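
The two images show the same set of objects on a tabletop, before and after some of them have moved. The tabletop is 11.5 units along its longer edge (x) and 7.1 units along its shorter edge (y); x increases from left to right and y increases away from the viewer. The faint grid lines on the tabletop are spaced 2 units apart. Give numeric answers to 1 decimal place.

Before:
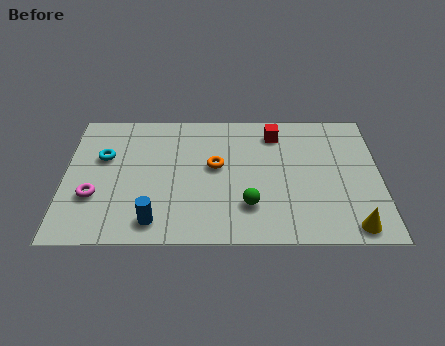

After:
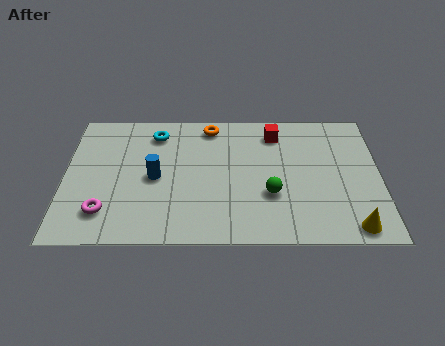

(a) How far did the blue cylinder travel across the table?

2.3

From (3.3, 1.1) to (3.3, 3.4), the blue cylinder covered √(0.0² + 2.3²) ≈ 2.3 units.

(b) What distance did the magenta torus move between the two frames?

0.9

The magenta torus moved from about (1.1, 2.4) to (1.5, 1.6), a distance of √(0.4² + 0.8²) ≈ 0.9.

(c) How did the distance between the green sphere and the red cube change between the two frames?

-0.7

Before: roughly 4.0 units apart; after: 3.3. That's 0.7 units closer together.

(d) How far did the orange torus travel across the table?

2.2

The orange torus moved from about (5.5, 4.0) to (5.3, 6.2), a distance of √(0.2² + 2.2²) ≈ 2.2.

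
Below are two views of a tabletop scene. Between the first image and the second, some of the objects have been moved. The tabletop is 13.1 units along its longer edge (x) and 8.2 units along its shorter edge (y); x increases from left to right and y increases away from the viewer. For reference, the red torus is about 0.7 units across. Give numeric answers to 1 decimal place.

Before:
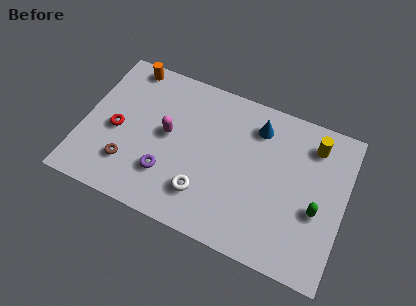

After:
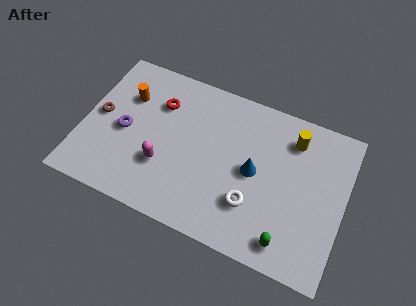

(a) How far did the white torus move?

2.4

The white torus was near (6.3, 2.0) before and (8.7, 2.4) after, so it travelled √(2.4² + 0.4²) ≈ 2.4 units.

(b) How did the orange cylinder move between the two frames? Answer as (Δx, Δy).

(0.2, -1.7)

The orange cylinder started near (1.8, 7.4) and ended near (2.0, 5.7).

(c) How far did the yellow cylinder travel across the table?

1.0

The yellow cylinder was near (11.3, 6.6) before and (10.3, 6.5) after, so it travelled √(1.0² + 0.1²) ≈ 1.0 units.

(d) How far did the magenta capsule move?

1.7

From (4.2, 4.4) to (4.2, 2.7), the magenta capsule covered √(0.0² + 1.7²) ≈ 1.7 units.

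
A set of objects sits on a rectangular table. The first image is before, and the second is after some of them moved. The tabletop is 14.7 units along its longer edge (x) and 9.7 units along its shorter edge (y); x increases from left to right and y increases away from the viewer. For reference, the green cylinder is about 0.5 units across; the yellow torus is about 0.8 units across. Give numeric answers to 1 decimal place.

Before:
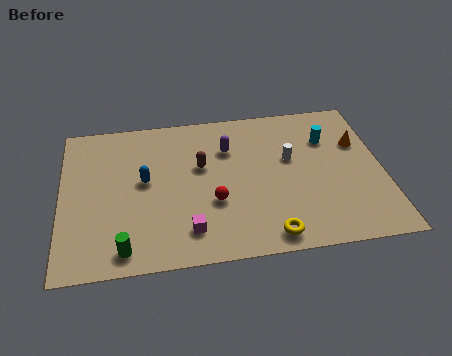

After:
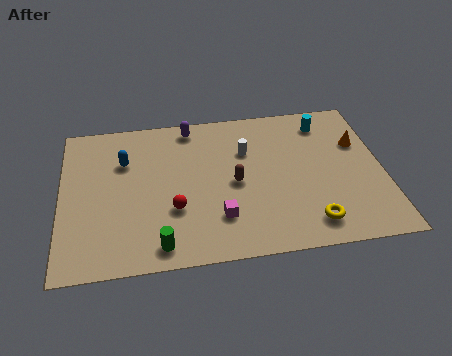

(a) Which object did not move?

the orange cone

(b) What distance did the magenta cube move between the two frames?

1.5

From (5.7, 1.9) to (7.1, 2.5), the magenta cube covered √(1.4² + 0.6²) ≈ 1.5 units.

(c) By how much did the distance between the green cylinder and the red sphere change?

-2.5

Before: roughly 4.7 units apart; after: 2.2. That's 2.5 units closer together.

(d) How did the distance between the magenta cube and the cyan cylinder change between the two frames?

-0.8

They were about 8.3 units apart before and 7.5 after — 0.8 units closer together.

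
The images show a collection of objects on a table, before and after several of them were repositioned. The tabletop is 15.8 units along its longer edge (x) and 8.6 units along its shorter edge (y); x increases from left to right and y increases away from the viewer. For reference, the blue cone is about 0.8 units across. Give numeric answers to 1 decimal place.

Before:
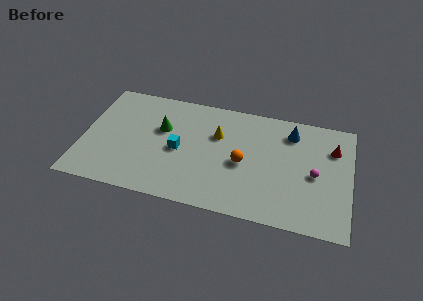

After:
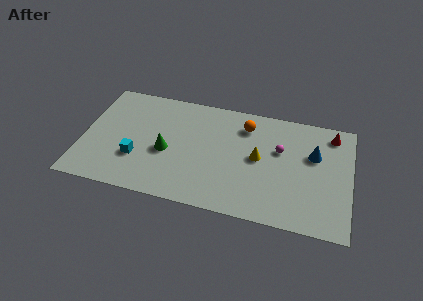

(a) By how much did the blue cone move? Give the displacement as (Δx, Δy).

(1.4, -1.4)

From the two frames, the blue cone sits at roughly (12.2, 6.9) before and (13.6, 5.5) after.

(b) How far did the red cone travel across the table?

1.1

The red cone was near (14.7, 6.2) before and (14.6, 7.3) after, so it travelled √(0.1² + 1.1²) ≈ 1.1 units.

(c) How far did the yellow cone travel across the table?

2.8

From (7.9, 5.7) to (10.4, 4.5), the yellow cone covered √(2.5² + 1.2²) ≈ 2.8 units.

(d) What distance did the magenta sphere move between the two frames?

2.5

The magenta sphere moved from about (13.7, 4.0) to (11.6, 5.4), a distance of √(2.1² + 1.4²) ≈ 2.5.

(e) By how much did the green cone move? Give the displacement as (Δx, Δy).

(0.4, -1.7)

From the two frames, the green cone sits at roughly (4.6, 5.4) before and (5.0, 3.7) after.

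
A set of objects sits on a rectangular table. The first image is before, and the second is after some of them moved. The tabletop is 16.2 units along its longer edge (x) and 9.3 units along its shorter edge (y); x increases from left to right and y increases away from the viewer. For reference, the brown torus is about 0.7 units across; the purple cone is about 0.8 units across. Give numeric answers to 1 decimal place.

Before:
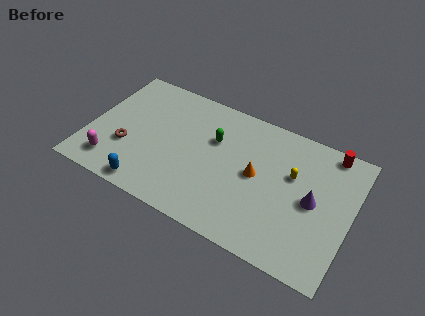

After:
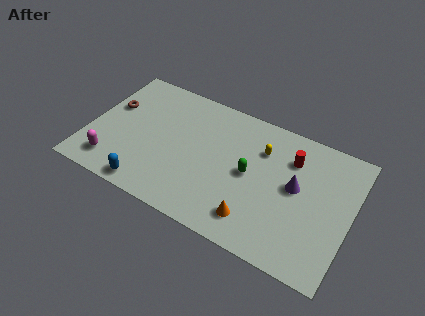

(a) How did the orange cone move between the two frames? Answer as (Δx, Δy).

(0.3, -3.0)

From the two frames, the orange cone sits at roughly (10.4, 4.8) before and (10.7, 1.8) after.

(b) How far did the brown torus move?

3.0

From (2.5, 3.2) to (1.1, 5.8), the brown torus covered √(1.4² + 2.6²) ≈ 3.0 units.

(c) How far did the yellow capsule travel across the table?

2.2

From (12.5, 5.8) to (10.5, 6.7), the yellow capsule covered √(2.0² + 0.9²) ≈ 2.2 units.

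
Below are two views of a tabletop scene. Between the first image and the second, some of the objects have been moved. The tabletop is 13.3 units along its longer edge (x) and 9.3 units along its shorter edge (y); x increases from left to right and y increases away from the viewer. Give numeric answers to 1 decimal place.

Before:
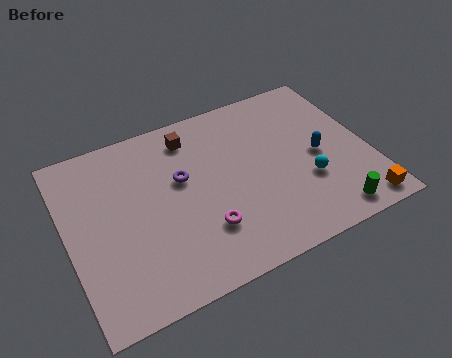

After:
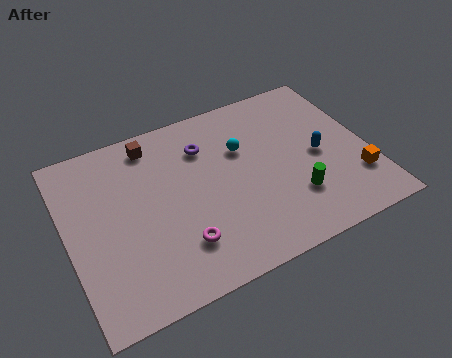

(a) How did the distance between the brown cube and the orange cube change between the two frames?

+0.6

They were about 9.4 units apart before and 10.0 after — 0.6 units further apart.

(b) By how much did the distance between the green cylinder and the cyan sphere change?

+1.7

They were about 2.2 units apart before and 3.9 after — 1.7 units further apart.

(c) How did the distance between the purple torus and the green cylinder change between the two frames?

-2.0

Before: roughly 7.5 units apart; after: 5.5. That's 2.0 units closer together.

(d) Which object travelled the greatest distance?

the cyan sphere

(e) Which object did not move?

the blue capsule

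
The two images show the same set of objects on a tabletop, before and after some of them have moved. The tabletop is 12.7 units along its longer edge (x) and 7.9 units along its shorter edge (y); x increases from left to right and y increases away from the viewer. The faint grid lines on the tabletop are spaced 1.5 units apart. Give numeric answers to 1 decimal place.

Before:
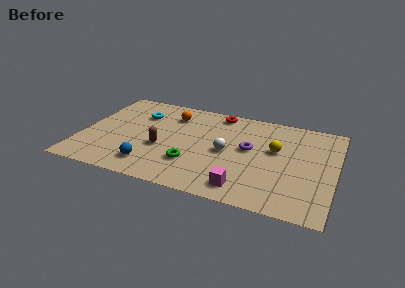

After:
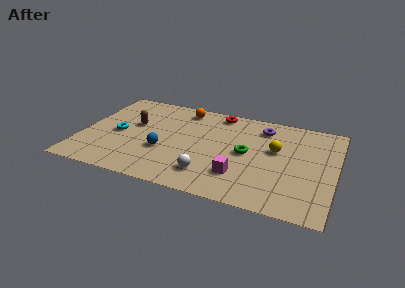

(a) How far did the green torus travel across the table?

3.1

The green torus moved from about (5.7, 2.3) to (8.3, 4.0), a distance of √(2.6² + 1.7²) ≈ 3.1.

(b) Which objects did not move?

the yellow sphere and the red torus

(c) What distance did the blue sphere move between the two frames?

1.5

From (3.7, 1.5) to (4.2, 2.9), the blue sphere covered √(0.5² + 1.4²) ≈ 1.5 units.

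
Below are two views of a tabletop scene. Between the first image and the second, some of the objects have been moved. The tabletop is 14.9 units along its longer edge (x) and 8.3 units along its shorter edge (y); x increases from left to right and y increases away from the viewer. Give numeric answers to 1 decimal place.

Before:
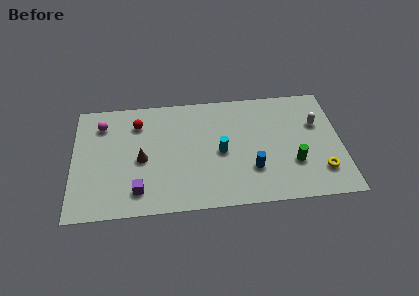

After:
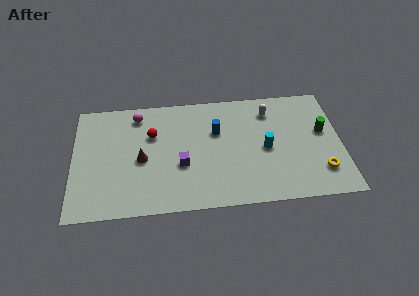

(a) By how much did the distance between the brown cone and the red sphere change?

-0.8

The distance was about 2.6 in the first image and 1.8 in the second, so they moved 0.8 units closer together.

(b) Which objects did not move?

the yellow torus and the brown cone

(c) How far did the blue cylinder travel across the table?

3.5

From (9.9, 2.5) to (8.0, 5.4), the blue cylinder covered √(1.9² + 2.9²) ≈ 3.5 units.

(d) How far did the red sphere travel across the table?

1.2

From (3.6, 6.4) to (4.4, 5.5), the red sphere covered √(0.8² + 0.9²) ≈ 1.2 units.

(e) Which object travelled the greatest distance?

the blue cylinder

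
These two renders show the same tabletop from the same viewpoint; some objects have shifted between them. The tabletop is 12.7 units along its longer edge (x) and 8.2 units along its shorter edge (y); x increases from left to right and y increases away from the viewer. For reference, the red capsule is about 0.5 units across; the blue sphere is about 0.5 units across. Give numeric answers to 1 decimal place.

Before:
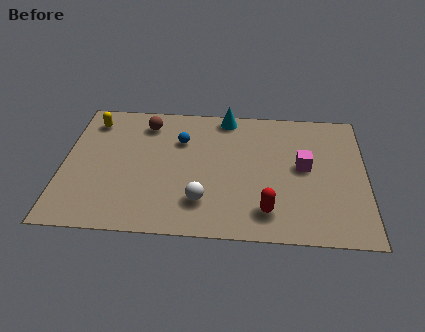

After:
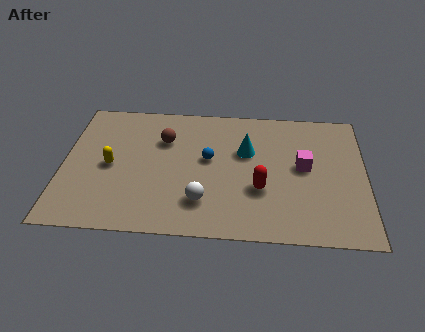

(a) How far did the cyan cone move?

2.4

From (6.8, 7.4) to (7.7, 5.2), the cyan cone covered √(0.9² + 2.2²) ≈ 2.4 units.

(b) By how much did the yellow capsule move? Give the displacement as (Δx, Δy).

(0.9, -2.8)

The yellow capsule was at about (1.1, 6.7) and moved to about (2.0, 3.9).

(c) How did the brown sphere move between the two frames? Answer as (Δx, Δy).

(0.8, -1.0)

From the two frames, the brown sphere sits at roughly (3.4, 6.7) before and (4.2, 5.7) after.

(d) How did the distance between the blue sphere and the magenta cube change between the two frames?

-1.4

Before: roughly 5.4 units apart; after: 4.0. That's 1.4 units closer together.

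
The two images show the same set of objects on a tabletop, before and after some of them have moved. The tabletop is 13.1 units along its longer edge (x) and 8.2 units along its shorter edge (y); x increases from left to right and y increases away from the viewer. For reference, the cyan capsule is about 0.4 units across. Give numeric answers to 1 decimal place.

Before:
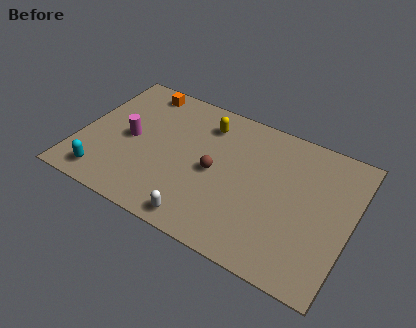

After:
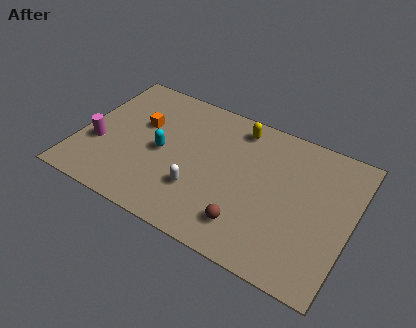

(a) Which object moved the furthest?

the cyan capsule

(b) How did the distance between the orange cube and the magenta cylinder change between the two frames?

-0.4

They were about 3.2 units apart before and 2.8 after — 0.4 units closer together.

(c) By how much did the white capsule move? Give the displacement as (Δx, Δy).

(-0.4, 1.6)

The white capsule started near (6.4, 0.9) and ended near (6.0, 2.5).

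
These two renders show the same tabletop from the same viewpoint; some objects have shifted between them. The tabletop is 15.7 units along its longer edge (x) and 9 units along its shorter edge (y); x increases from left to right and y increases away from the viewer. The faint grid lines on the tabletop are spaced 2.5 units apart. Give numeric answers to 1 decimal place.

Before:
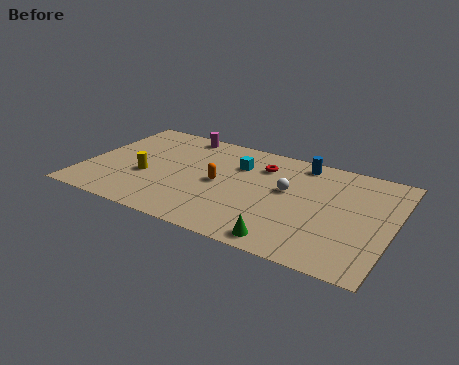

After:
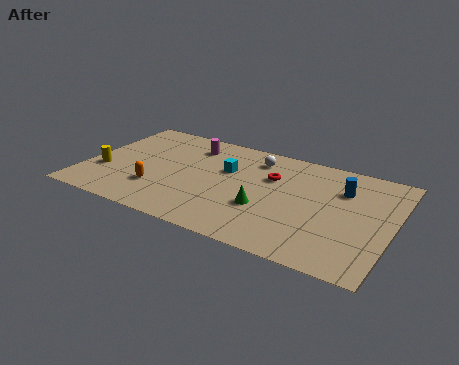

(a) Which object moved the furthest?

the orange capsule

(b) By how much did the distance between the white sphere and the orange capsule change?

+3.0

Before: roughly 3.5 units apart; after: 6.5. That's 3.0 units further apart.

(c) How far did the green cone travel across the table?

2.6

The green cone was near (10.8, 1.0) before and (9.4, 3.2) after, so it travelled √(1.4² + 2.2²) ≈ 2.6 units.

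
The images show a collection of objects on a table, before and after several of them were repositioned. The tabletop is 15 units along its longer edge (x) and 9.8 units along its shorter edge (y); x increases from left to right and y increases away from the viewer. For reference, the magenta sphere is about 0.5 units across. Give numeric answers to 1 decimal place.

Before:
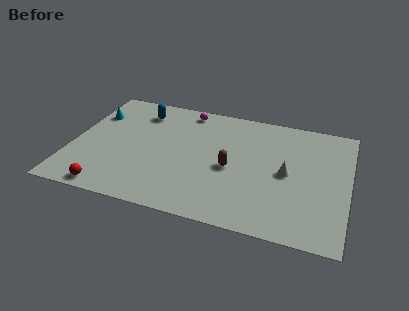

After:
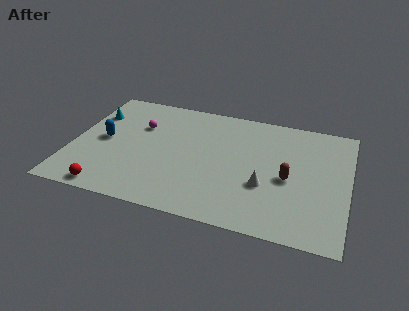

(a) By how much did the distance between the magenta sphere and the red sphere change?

-2.7

They were about 8.5 units apart before and 5.8 after — 2.7 units closer together.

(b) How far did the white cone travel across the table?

1.7

The white cone was near (11.7, 4.8) before and (10.6, 3.5) after, so it travelled √(1.1² + 1.3²) ≈ 1.7 units.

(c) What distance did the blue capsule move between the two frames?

3.4

The blue capsule was near (3.4, 7.9) before and (1.7, 4.9) after, so it travelled √(1.7² + 3.0²) ≈ 3.4 units.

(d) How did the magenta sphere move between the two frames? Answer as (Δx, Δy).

(-2.4, -2.1)

The magenta sphere started near (5.9, 8.7) and ended near (3.5, 6.6).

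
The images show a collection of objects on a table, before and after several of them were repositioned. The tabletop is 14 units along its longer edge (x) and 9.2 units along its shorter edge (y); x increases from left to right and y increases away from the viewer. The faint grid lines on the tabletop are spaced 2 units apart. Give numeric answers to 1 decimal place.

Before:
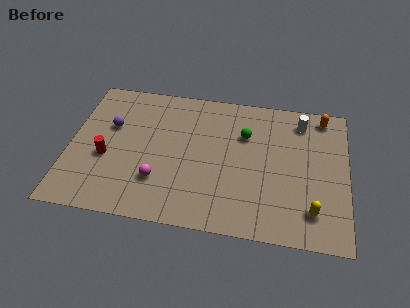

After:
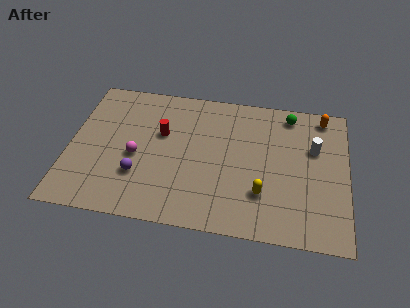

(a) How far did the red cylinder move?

3.4

The red cylinder was near (1.9, 3.7) before and (4.6, 5.7) after, so it travelled √(2.7² + 2.0²) ≈ 3.4 units.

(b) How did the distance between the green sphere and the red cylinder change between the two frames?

-0.6

The distance was about 7.4 in the first image and 6.8 in the second, so they moved 0.6 units closer together.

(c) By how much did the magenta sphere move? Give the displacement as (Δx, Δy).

(-1.2, 1.4)

The magenta sphere was at about (4.6, 2.6) and moved to about (3.4, 4.0).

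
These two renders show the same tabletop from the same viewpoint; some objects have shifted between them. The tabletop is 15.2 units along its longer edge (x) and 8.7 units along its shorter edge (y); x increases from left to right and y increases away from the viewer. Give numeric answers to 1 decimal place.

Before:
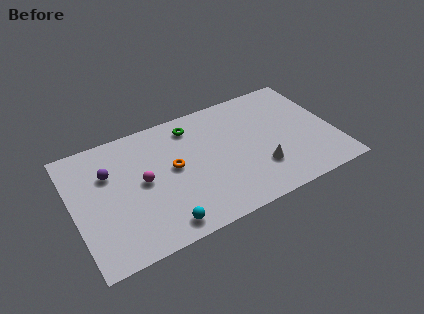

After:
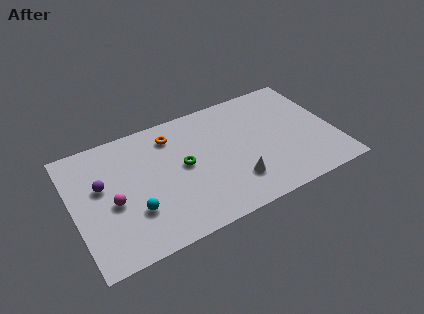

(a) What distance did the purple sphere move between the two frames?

0.9

From (2.2, 5.9) to (1.7, 5.2), the purple sphere covered √(0.5² + 0.7²) ≈ 0.9 units.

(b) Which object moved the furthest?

the green torus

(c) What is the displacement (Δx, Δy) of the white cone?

(-1.5, -0.3)

The white cone was at about (10.6, 2.5) and moved to about (9.1, 2.2).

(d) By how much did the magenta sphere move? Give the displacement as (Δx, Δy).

(-1.8, -0.7)

From the two frames, the magenta sphere sits at roughly (4.0, 4.5) before and (2.2, 3.8) after.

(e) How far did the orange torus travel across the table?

2.3

The orange torus was near (5.8, 4.7) before and (6.0, 7.0) after, so it travelled √(0.2² + 2.3²) ≈ 2.3 units.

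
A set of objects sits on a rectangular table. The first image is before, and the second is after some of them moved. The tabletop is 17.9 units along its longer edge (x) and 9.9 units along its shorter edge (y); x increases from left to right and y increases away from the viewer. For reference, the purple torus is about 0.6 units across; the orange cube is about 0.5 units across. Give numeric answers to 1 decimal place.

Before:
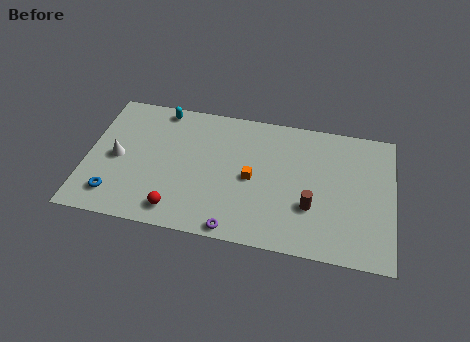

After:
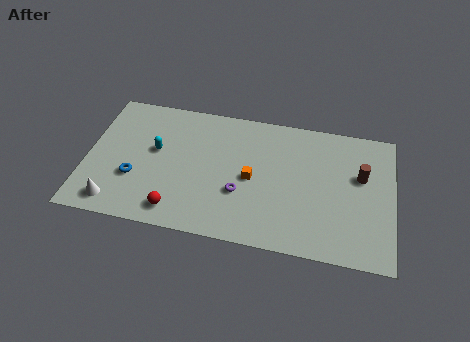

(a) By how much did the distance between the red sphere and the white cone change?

-1.3

They were about 4.9 units apart before and 3.6 after — 1.3 units closer together.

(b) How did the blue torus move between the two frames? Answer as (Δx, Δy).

(1.1, 1.5)

The blue torus started near (1.8, 1.9) and ended near (2.9, 3.4).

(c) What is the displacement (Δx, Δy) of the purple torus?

(0.2, 2.7)

From the two frames, the purple torus sits at roughly (8.9, 0.8) before and (9.1, 3.5) after.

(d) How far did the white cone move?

3.3

The white cone was near (1.8, 4.7) before and (1.9, 1.4) after, so it travelled √(0.1² + 3.3²) ≈ 3.3 units.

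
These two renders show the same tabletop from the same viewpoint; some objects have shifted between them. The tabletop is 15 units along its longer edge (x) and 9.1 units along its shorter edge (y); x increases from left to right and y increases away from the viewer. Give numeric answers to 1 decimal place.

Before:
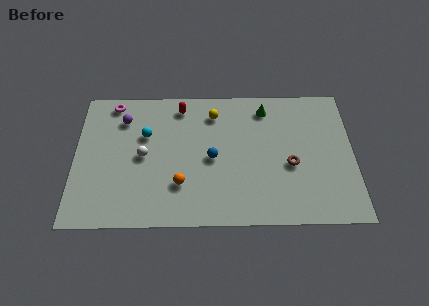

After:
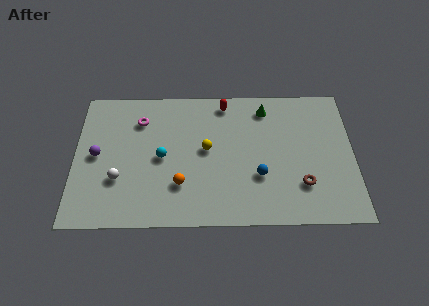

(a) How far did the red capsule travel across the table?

2.4

The red capsule moved from about (5.7, 7.8) to (8.1, 8.0), a distance of √(2.4² + 0.2²) ≈ 2.4.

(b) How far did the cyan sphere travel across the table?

1.7

From (3.8, 5.9) to (4.7, 4.4), the cyan sphere covered √(0.9² + 1.5²) ≈ 1.7 units.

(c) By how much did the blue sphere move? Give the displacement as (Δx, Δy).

(2.5, -1.2)

From the two frames, the blue sphere sits at roughly (7.4, 4.3) before and (9.9, 3.1) after.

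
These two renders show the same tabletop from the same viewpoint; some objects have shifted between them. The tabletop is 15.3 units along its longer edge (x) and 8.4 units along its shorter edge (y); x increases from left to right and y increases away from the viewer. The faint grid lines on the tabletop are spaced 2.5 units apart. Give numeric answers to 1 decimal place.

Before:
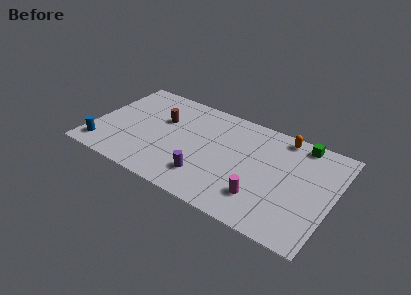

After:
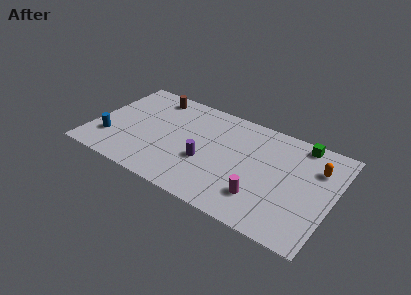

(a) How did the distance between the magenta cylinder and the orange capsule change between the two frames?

-0.5

They were about 5.4 units apart before and 4.9 after — 0.5 units closer together.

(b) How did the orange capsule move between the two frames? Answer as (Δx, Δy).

(2.4, -1.5)

From the two frames, the orange capsule sits at roughly (11.7, 7.5) before and (14.1, 6.0) after.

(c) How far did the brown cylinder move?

2.0

The brown cylinder was near (4.2, 5.4) before and (3.3, 7.2) after, so it travelled √(0.9² + 1.8²) ≈ 2.0 units.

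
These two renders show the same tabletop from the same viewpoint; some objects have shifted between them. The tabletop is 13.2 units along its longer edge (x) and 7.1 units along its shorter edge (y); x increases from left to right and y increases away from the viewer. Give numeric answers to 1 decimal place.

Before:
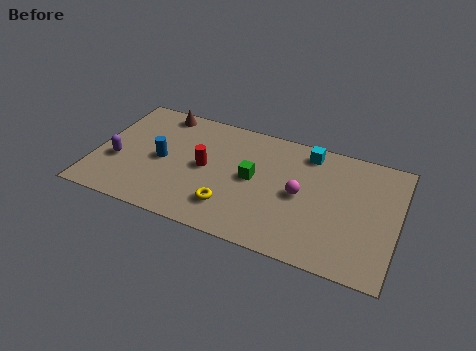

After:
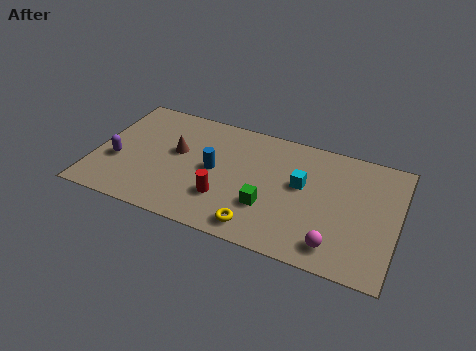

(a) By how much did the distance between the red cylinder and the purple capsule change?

+0.9

They were about 3.9 units apart before and 4.8 after — 0.9 units further apart.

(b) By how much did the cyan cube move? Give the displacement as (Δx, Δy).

(-0.1, -2.0)

The cyan cube started near (9.1, 6.1) and ended near (9.0, 4.1).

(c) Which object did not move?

the purple capsule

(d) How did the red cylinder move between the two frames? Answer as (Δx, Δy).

(1.0, -1.5)

The red cylinder was at about (4.8, 3.6) and moved to about (5.8, 2.1).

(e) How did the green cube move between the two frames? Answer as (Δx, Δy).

(0.8, -1.4)

From the two frames, the green cube sits at roughly (6.9, 3.7) before and (7.7, 2.3) after.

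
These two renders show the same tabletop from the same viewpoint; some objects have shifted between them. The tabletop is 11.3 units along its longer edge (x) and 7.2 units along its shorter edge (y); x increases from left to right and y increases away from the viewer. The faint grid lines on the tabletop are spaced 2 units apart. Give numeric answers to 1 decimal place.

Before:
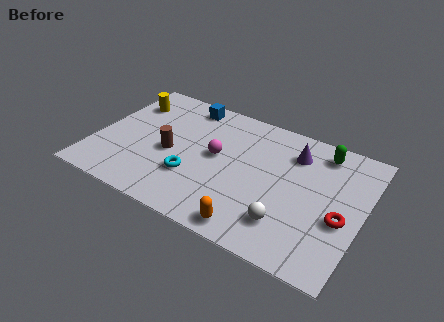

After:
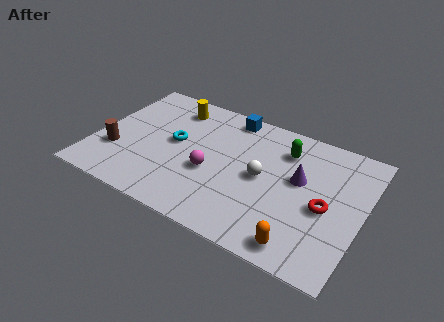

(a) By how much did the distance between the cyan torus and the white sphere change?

-0.3

Before: roughly 4.1 units apart; after: 3.8. That's 0.3 units closer together.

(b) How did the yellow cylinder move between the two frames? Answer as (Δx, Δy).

(1.9, 0.5)

The yellow cylinder started near (1.0, 5.4) and ended near (2.9, 5.9).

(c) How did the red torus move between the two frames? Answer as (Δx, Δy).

(-0.7, 0.3)

From the two frames, the red torus sits at roughly (10.5, 2.9) before and (9.8, 3.2) after.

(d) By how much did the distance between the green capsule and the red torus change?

-0.4

The distance was about 3.4 in the first image and 3.0 in the second, so they moved 0.4 units closer together.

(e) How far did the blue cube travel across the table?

1.9

The blue cube was near (3.4, 6.3) before and (5.3, 6.4) after, so it travelled √(1.9² + 0.1²) ≈ 1.9 units.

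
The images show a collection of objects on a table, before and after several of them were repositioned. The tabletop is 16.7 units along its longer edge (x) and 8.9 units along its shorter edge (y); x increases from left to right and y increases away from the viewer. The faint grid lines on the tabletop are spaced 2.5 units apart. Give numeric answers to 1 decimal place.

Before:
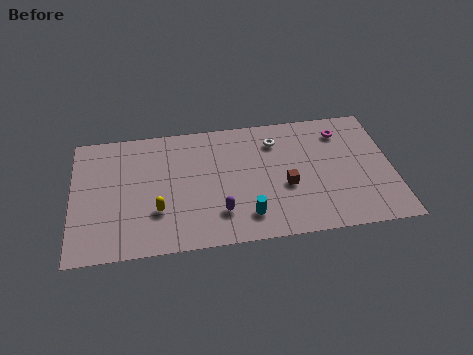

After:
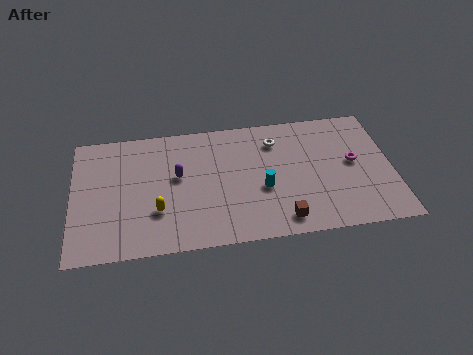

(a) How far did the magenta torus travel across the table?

2.4

From (14.2, 7.1) to (14.7, 4.8), the magenta torus covered √(0.5² + 2.3²) ≈ 2.4 units.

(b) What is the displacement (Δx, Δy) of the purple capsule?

(-2.1, 2.9)

From the two frames, the purple capsule sits at roughly (7.6, 2.2) before and (5.5, 5.1) after.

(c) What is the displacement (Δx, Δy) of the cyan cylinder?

(0.9, 1.8)

The cyan cylinder started near (9.0, 1.8) and ended near (9.9, 3.6).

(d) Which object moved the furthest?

the purple capsule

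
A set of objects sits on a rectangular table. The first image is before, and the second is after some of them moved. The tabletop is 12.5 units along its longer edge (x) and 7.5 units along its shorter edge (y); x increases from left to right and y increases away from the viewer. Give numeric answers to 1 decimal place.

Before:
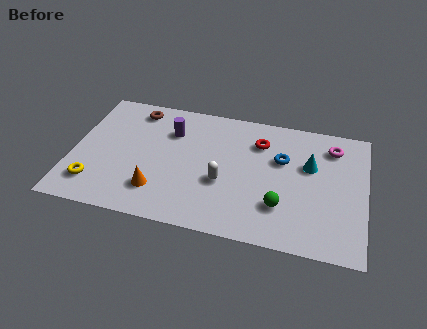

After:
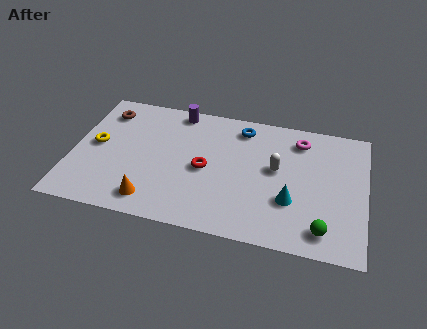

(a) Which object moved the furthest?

the red torus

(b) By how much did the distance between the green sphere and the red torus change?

+1.9

They were about 3.7 units apart before and 5.6 after — 1.9 units further apart.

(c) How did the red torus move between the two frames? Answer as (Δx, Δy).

(-2.2, -2.1)

The red torus started near (7.9, 5.6) and ended near (5.7, 3.5).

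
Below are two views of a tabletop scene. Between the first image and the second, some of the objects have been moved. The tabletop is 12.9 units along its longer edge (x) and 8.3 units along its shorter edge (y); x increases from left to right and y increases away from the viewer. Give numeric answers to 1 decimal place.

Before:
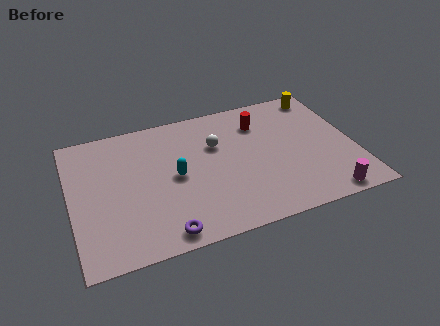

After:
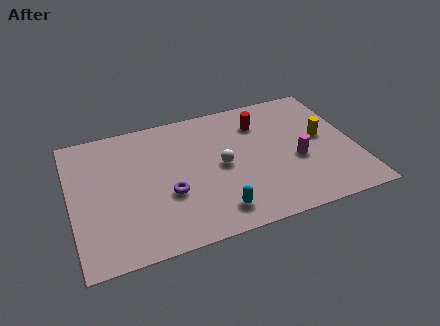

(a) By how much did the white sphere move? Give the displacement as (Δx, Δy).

(0.1, -1.4)

The white sphere started near (6.7, 5.5) and ended near (6.8, 4.1).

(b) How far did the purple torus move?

2.2

From (3.9, 0.9) to (4.3, 3.1), the purple torus covered √(0.4² + 2.2²) ≈ 2.2 units.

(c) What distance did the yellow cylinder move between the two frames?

2.8

The yellow cylinder was near (11.8, 7.3) before and (11.5, 4.5) after, so it travelled √(0.3² + 2.8²) ≈ 2.8 units.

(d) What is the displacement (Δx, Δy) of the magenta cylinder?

(-1.0, 2.6)

From the two frames, the magenta cylinder sits at roughly (11.2, 0.8) before and (10.2, 3.4) after.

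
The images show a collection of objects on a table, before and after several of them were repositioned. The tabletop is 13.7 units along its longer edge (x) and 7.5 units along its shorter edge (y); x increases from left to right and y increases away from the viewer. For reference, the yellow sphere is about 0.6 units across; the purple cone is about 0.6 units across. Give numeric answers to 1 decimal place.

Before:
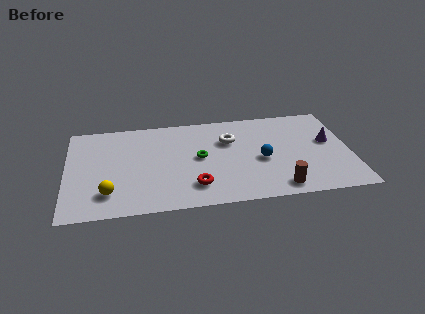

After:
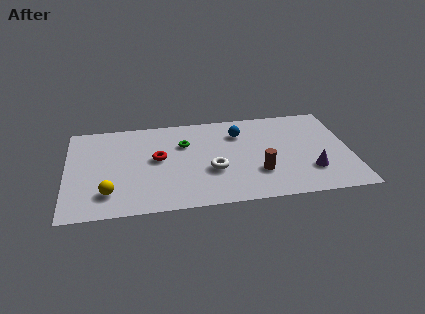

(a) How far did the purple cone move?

2.4

From (12.7, 4.3) to (11.7, 2.1), the purple cone covered √(1.0² + 2.2²) ≈ 2.4 units.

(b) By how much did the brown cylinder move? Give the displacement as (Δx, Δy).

(-0.9, 1.3)

The brown cylinder started near (10.1, 1.0) and ended near (9.2, 2.3).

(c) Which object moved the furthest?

the red torus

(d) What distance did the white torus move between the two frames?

2.5

From (7.9, 5.1) to (7.0, 2.8), the white torus covered √(0.9² + 2.3²) ≈ 2.5 units.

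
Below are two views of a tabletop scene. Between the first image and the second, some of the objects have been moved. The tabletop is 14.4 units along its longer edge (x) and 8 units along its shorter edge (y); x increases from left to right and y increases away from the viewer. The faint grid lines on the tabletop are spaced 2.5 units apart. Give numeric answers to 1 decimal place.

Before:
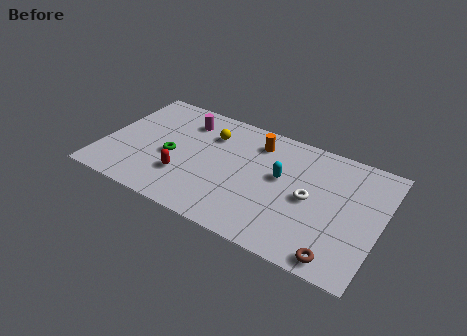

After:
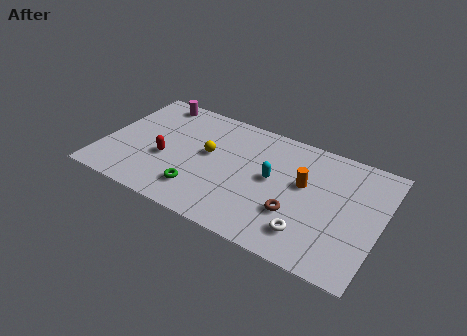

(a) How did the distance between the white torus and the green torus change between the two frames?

-1.5

The distance was about 7.2 in the first image and 5.7 in the second, so they moved 1.5 units closer together.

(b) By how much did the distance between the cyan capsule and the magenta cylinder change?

+1.7

They were about 5.6 units apart before and 7.3 after — 1.7 units further apart.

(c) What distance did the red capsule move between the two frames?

1.4

The red capsule moved from about (4.4, 2.4) to (3.3, 3.2), a distance of √(1.1² + 0.8²) ≈ 1.4.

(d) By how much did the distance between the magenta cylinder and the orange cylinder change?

+4.8

They were about 3.8 units apart before and 8.6 after — 4.8 units further apart.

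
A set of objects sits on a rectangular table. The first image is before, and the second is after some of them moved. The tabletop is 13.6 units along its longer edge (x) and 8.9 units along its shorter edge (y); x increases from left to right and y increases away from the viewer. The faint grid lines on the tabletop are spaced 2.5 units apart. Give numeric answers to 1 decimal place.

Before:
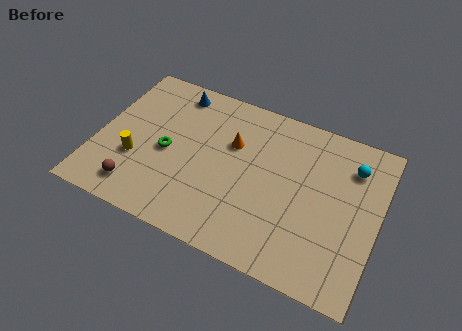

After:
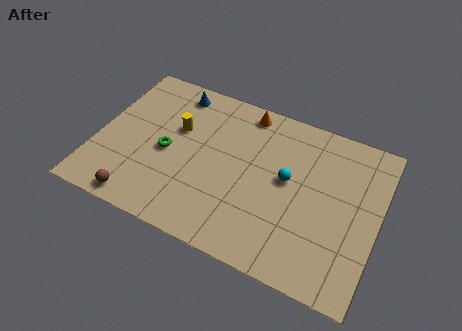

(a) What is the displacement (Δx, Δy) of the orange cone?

(0.4, 2.1)

From the two frames, the orange cone sits at roughly (6.4, 5.8) before and (6.8, 7.9) after.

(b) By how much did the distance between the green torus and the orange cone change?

+1.7

They were about 3.4 units apart before and 5.1 after — 1.7 units further apart.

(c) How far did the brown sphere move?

0.6

The brown sphere moved from about (2.3, 1.5) to (2.5, 0.9), a distance of √(0.2² + 0.6²) ≈ 0.6.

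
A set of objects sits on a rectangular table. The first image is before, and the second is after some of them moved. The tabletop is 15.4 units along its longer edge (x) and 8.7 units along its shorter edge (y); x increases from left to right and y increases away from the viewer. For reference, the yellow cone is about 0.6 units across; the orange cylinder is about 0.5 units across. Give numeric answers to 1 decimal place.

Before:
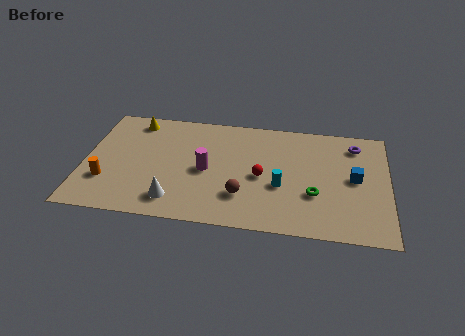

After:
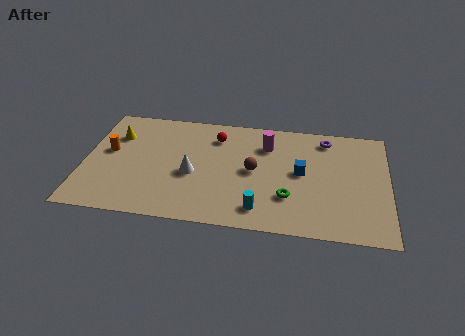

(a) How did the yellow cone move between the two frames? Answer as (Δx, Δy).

(-0.9, -1.3)

The yellow cone started near (2.4, 7.5) and ended near (1.5, 6.2).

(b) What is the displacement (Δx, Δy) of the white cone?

(0.8, 2.1)

The white cone was at about (4.7, 1.6) and moved to about (5.5, 3.7).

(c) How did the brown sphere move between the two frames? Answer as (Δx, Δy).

(0.5, 2.0)

The brown sphere started near (8.1, 2.4) and ended near (8.6, 4.4).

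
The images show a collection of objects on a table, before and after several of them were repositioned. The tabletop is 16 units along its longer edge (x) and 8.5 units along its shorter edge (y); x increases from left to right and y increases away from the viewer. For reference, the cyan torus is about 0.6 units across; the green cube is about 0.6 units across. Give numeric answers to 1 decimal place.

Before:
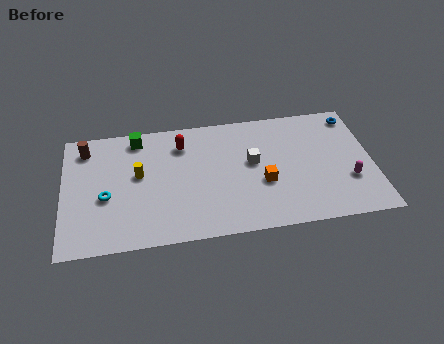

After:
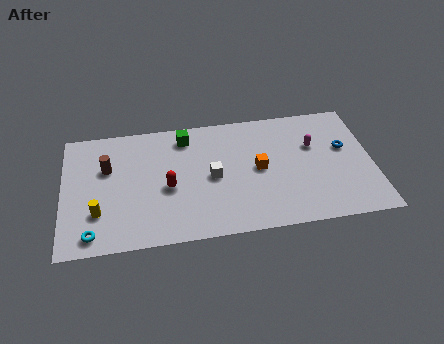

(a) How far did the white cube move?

2.2

From (9.8, 4.8) to (7.7, 4.1), the white cube covered √(2.1² + 0.7²) ≈ 2.2 units.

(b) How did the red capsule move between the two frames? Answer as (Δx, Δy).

(-0.8, -2.9)

The red capsule started near (6.2, 6.6) and ended near (5.4, 3.7).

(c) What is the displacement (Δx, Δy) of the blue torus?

(-0.6, -2.2)

The blue torus was at about (15.2, 7.3) and moved to about (14.6, 5.1).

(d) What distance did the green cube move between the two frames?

2.5

The green cube moved from about (3.9, 7.4) to (6.4, 7.1), a distance of √(2.5² + 0.3²) ≈ 2.5.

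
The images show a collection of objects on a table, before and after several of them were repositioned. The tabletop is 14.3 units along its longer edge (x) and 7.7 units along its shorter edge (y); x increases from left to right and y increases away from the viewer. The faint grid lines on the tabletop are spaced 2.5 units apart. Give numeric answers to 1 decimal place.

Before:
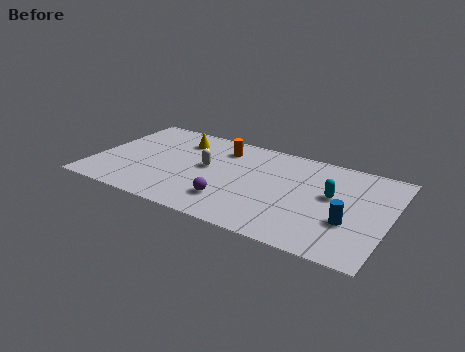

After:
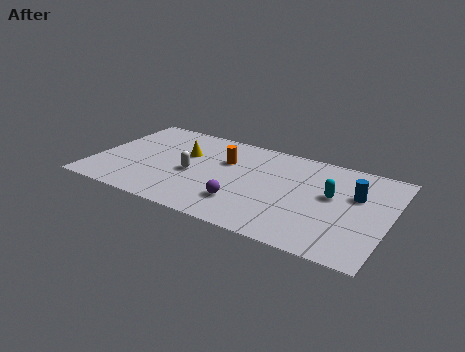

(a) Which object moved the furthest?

the blue cylinder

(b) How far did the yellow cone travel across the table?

1.2

The yellow cone moved from about (3.8, 6.0) to (4.2, 4.9), a distance of √(0.4² + 1.1²) ≈ 1.2.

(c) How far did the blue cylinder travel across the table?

2.2

From (12.5, 2.7) to (12.6, 4.9), the blue cylinder covered √(0.1² + 2.2²) ≈ 2.2 units.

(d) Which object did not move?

the cyan capsule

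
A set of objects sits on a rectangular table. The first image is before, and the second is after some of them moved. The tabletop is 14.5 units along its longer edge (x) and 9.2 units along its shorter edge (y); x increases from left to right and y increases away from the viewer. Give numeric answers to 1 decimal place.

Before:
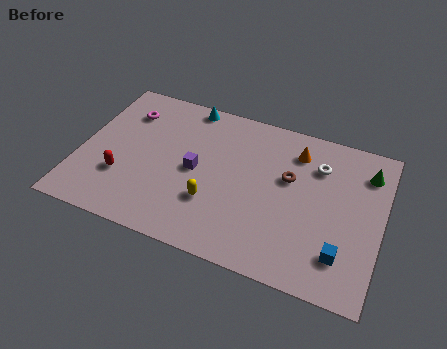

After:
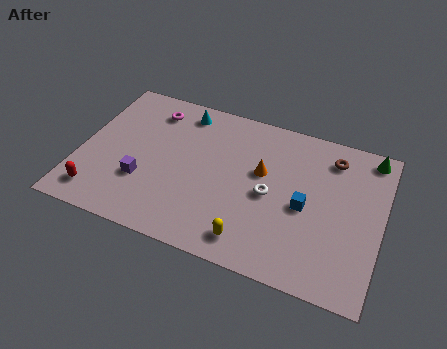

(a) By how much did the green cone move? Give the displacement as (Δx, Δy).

(0.1, 1.0)

The green cone started near (13.6, 7.2) and ended near (13.7, 8.2).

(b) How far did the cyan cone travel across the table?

0.5

From (4.8, 8.4) to (4.6, 7.9), the cyan cone covered √(0.2² + 0.5²) ≈ 0.5 units.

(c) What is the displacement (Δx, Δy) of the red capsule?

(-1.0, -1.4)

From the two frames, the red capsule sits at roughly (2.2, 2.9) before and (1.2, 1.5) after.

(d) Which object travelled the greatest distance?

the white torus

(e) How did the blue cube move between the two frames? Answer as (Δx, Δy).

(-1.9, 2.1)

The blue cube was at about (12.8, 2.1) and moved to about (10.9, 4.2).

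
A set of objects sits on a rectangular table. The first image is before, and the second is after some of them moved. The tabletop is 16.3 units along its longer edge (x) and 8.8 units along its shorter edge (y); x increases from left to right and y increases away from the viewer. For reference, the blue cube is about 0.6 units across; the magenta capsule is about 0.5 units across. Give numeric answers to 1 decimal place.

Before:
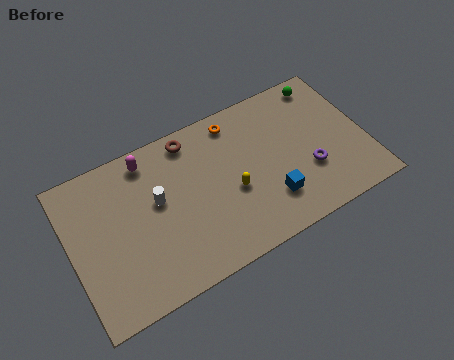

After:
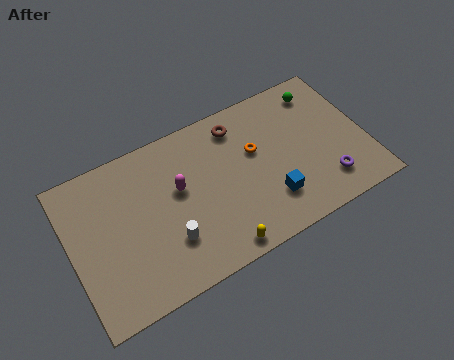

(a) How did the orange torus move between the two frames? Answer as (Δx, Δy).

(0.8, -2.2)

The orange torus started near (9.5, 7.6) and ended near (10.3, 5.4).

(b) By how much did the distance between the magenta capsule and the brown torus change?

+1.8

The distance was about 2.4 in the first image and 4.2 in the second, so they moved 1.8 units further apart.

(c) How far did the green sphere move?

0.5

The green sphere moved from about (14.6, 7.7) to (14.3, 7.3), a distance of √(0.3² + 0.4²) ≈ 0.5.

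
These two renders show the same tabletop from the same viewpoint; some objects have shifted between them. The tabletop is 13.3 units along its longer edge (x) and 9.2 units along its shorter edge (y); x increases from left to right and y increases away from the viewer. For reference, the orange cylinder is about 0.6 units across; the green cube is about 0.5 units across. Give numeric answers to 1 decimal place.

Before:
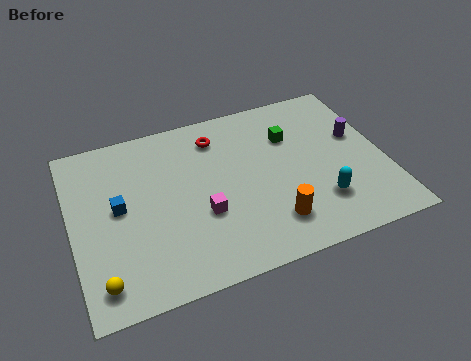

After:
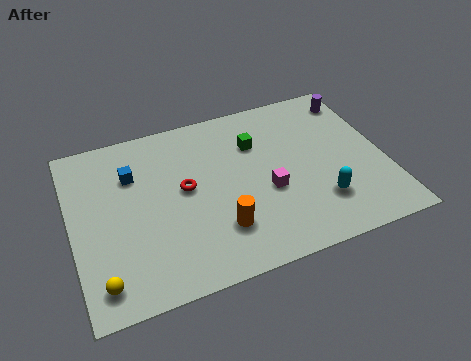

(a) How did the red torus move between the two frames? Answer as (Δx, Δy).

(-1.6, -2.4)

The red torus started near (6.4, 7.4) and ended near (4.8, 5.0).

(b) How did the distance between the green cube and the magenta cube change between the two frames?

-2.3

The distance was about 5.1 in the first image and 2.8 in the second, so they moved 2.3 units closer together.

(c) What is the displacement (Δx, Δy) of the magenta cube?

(2.8, 0.3)

From the two frames, the magenta cube sits at roughly (5.4, 3.4) before and (8.2, 3.7) after.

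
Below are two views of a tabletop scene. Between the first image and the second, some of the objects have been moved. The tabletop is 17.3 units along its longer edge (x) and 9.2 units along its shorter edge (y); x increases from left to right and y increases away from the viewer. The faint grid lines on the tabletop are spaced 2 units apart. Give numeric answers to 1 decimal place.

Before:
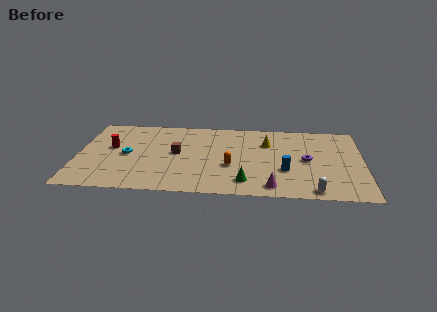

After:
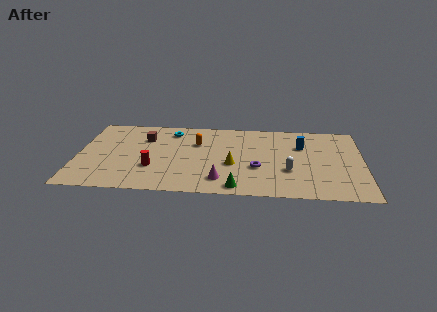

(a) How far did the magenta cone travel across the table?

3.2

The magenta cone moved from about (11.8, 1.2) to (8.7, 1.8), a distance of √(3.1² + 0.6²) ≈ 3.2.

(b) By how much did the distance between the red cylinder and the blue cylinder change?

-1.2

Before: roughly 10.8 units apart; after: 9.6. That's 1.2 units closer together.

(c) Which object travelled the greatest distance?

the cyan torus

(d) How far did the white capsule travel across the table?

2.7

The white capsule moved from about (14.3, 0.9) to (12.8, 3.2), a distance of √(1.5² + 2.3²) ≈ 2.7.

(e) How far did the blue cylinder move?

3.3

From (12.6, 3.2) to (13.6, 6.3), the blue cylinder covered √(1.0² + 3.1²) ≈ 3.3 units.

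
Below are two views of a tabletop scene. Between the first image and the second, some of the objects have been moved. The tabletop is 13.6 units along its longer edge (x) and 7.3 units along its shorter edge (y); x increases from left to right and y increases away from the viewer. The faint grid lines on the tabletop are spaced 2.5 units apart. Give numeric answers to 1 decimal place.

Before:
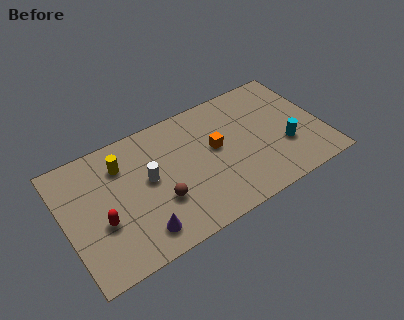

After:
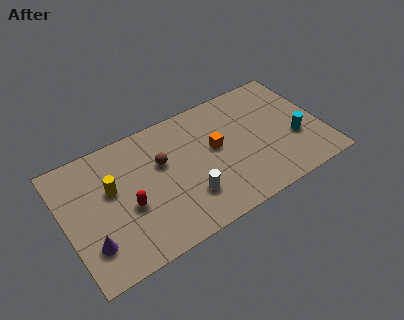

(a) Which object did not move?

the orange cube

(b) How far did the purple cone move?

2.6

The purple cone moved from about (3.6, 1.3) to (1.1, 1.9), a distance of √(2.5² + 0.6²) ≈ 2.6.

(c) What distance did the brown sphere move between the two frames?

2.1

The brown sphere moved from about (4.8, 2.5) to (5.2, 4.6), a distance of √(0.4² + 2.1²) ≈ 2.1.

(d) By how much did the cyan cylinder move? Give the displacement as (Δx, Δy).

(0.6, 0.2)

The cyan cylinder started near (11.5, 2.5) and ended near (12.1, 2.7).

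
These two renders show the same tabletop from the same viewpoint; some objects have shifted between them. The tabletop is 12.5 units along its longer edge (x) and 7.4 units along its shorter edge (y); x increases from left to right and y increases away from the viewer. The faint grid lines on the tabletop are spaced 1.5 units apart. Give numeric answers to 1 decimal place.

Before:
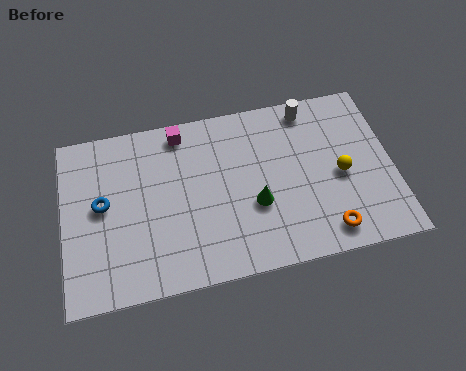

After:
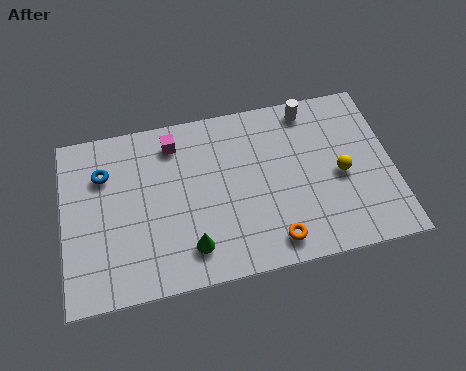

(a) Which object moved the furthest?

the green cone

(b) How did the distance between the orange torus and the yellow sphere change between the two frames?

+1.1

Before: roughly 2.4 units apart; after: 3.5. That's 1.1 units further apart.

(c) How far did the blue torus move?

1.3

From (1.5, 4.0) to (1.6, 5.3), the blue torus covered √(0.1² + 1.3²) ≈ 1.3 units.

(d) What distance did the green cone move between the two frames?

2.8

The green cone was near (7.2, 2.8) before and (4.7, 1.5) after, so it travelled √(2.5² + 1.3²) ≈ 2.8 units.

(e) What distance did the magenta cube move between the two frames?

0.5

From (4.6, 6.5) to (4.3, 6.1), the magenta cube covered √(0.3² + 0.4²) ≈ 0.5 units.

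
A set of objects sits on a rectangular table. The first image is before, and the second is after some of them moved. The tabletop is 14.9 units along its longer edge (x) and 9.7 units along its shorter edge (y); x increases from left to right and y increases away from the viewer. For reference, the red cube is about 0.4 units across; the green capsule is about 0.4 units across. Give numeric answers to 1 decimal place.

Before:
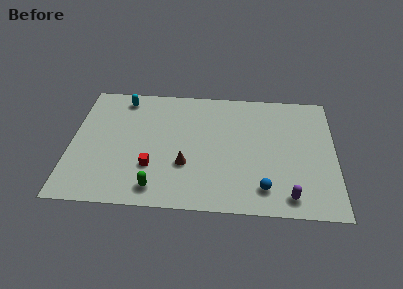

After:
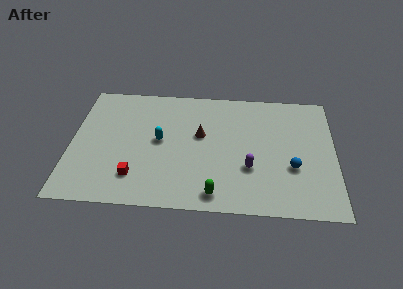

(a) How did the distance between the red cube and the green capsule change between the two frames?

+3.0

The distance was about 1.6 in the first image and 4.6 in the second, so they moved 3.0 units further apart.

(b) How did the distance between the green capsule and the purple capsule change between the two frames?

-4.6

Before: roughly 7.4 units apart; after: 2.8. That's 4.6 units closer together.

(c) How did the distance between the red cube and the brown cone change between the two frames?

+3.1

Before: roughly 1.9 units apart; after: 5.0. That's 3.1 units further apart.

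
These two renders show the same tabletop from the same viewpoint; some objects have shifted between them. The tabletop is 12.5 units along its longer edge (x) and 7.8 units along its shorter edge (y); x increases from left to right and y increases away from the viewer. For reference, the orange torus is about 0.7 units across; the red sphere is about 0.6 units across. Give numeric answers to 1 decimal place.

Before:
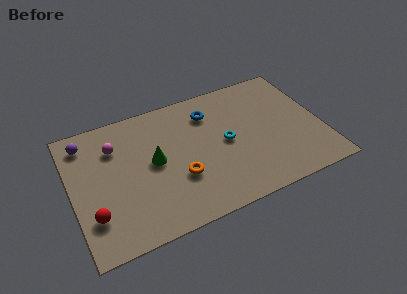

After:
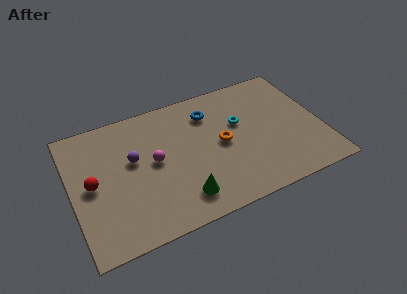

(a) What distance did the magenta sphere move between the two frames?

2.4

The magenta sphere moved from about (2.3, 5.7) to (4.1, 4.1), a distance of √(1.8² + 1.6²) ≈ 2.4.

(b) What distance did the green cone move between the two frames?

2.8

The green cone moved from about (4.1, 4.1) to (5.2, 1.5), a distance of √(1.1² + 2.6²) ≈ 2.8.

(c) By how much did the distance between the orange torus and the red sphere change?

+2.2

The distance was about 4.3 in the first image and 6.5 in the second, so they moved 2.2 units further apart.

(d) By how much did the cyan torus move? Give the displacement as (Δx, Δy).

(0.8, 0.9)

The cyan torus started near (7.7, 3.9) and ended near (8.5, 4.8).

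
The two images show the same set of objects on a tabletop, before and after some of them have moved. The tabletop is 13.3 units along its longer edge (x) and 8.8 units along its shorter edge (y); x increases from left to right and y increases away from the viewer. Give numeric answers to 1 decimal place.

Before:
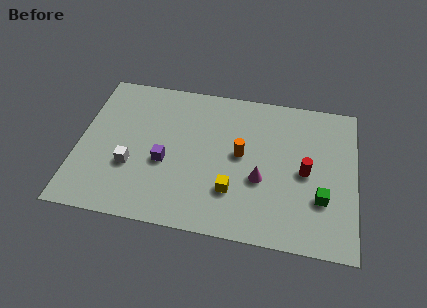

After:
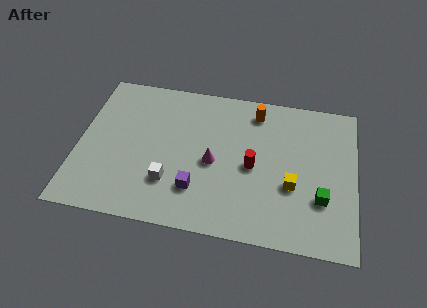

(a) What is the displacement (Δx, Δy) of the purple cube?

(1.6, -1.3)

The purple cube was at about (4.2, 3.6) and moved to about (5.8, 2.3).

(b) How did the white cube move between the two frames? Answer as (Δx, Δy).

(1.9, -0.6)

The white cube started near (2.6, 3.1) and ended near (4.5, 2.5).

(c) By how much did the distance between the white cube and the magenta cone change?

-3.7

The distance was about 6.2 in the first image and 2.5 in the second, so they moved 3.7 units closer together.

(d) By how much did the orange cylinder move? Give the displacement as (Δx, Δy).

(0.6, 2.7)

From the two frames, the orange cylinder sits at roughly (7.8, 4.7) before and (8.4, 7.4) after.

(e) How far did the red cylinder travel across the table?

2.5

From (10.9, 4.2) to (8.4, 4.1), the red cylinder covered √(2.5² + 0.1²) ≈ 2.5 units.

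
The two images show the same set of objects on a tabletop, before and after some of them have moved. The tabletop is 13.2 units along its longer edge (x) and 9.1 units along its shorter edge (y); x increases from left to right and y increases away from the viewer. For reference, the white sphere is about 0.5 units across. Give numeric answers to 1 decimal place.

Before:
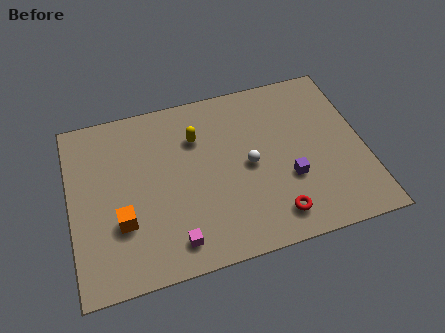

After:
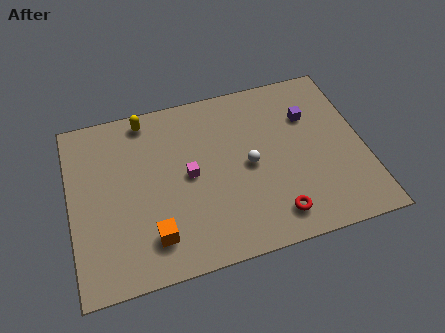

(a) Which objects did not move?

the red torus and the white sphere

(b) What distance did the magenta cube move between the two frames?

3.3

From (4.4, 1.4) to (5.3, 4.6), the magenta cube covered √(0.9² + 3.2²) ≈ 3.3 units.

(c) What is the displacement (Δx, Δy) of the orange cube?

(1.3, -1.1)

The orange cube started near (2.2, 3.0) and ended near (3.5, 1.9).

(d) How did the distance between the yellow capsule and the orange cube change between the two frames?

+1.2

The distance was about 5.0 in the first image and 6.2 in the second, so they moved 1.2 units further apart.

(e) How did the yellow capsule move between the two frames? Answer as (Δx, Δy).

(-2.2, 1.6)

The yellow capsule was at about (5.8, 6.5) and moved to about (3.6, 8.1).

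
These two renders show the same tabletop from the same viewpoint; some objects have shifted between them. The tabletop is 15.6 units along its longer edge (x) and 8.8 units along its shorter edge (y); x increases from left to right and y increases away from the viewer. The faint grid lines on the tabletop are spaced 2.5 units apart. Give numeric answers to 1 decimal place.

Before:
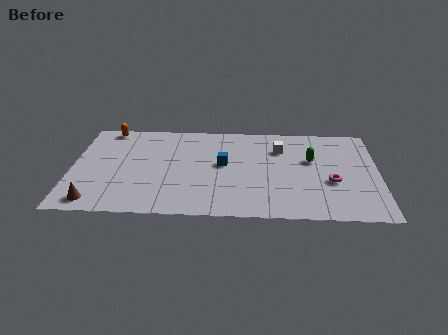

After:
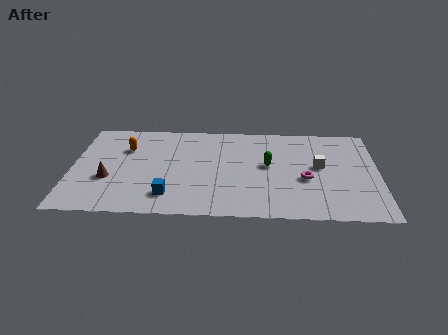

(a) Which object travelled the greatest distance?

the blue cube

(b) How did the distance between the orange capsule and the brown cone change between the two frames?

-3.9

They were about 6.9 units apart before and 3.0 after — 3.9 units closer together.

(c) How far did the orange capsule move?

2.1

From (1.7, 8.0) to (2.7, 6.1), the orange capsule covered √(1.0² + 1.9²) ≈ 2.1 units.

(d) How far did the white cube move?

2.6

The white cube was near (10.6, 6.4) before and (12.6, 4.8) after, so it travelled √(2.0² + 1.6²) ≈ 2.6 units.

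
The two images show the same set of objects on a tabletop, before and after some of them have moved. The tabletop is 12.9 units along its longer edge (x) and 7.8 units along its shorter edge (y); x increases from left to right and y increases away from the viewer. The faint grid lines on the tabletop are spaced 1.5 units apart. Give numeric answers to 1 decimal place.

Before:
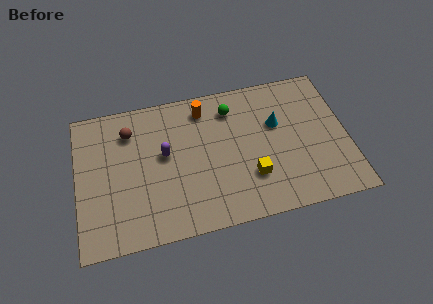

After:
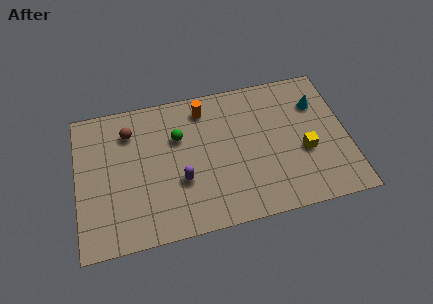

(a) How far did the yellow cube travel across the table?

2.7

The yellow cube moved from about (8.2, 2.3) to (10.8, 3.1), a distance of √(2.6² + 0.8²) ≈ 2.7.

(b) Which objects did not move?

the brown sphere and the orange cylinder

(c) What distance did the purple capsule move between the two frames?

1.7

The purple capsule was near (4.2, 4.4) before and (4.9, 2.8) after, so it travelled √(0.7² + 1.6²) ≈ 1.7 units.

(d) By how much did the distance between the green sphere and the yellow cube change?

+2.3

They were about 4.0 units apart before and 6.3 after — 2.3 units further apart.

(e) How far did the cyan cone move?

2.1

From (9.6, 4.9) to (11.6, 5.6), the cyan cone covered √(2.0² + 0.7²) ≈ 2.1 units.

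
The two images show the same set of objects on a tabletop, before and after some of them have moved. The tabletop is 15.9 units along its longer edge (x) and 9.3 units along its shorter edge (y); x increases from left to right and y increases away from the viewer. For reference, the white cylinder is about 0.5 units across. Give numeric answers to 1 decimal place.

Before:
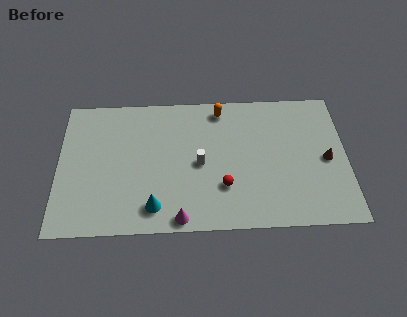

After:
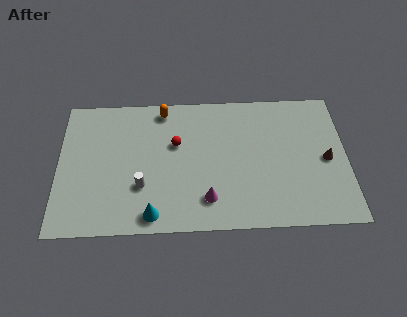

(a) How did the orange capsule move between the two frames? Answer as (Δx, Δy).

(-3.2, 0.1)

The orange capsule started near (9.0, 8.1) and ended near (5.8, 8.2).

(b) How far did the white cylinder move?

3.5

The white cylinder moved from about (7.8, 4.4) to (4.6, 3.0), a distance of √(3.2² + 1.4²) ≈ 3.5.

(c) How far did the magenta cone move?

1.9

The magenta cone moved from about (6.7, 0.8) to (8.2, 2.0), a distance of √(1.5² + 1.2²) ≈ 1.9.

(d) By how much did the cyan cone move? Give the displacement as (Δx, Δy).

(-0.1, -0.5)

The cyan cone was at about (5.3, 1.6) and moved to about (5.2, 1.1).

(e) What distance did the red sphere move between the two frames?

4.0

The red sphere was near (9.1, 2.8) before and (6.5, 5.8) after, so it travelled √(2.6² + 3.0²) ≈ 4.0 units.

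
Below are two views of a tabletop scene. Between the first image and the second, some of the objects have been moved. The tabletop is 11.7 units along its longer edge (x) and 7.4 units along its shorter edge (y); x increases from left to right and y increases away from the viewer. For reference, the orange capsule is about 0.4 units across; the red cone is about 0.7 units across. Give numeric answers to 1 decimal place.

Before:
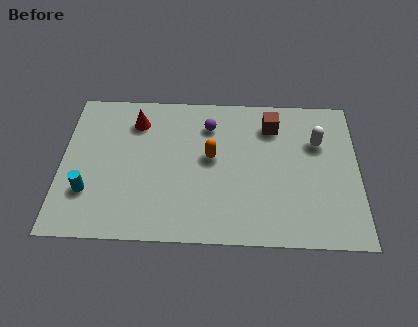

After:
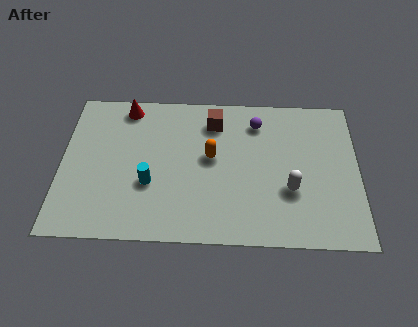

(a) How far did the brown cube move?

2.3

The brown cube moved from about (8.3, 5.8) to (6.0, 5.9), a distance of √(2.3² + 0.1²) ≈ 2.3.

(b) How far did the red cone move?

0.8

The red cone was near (2.9, 5.8) before and (2.5, 6.5) after, so it travelled √(0.4² + 0.7²) ≈ 0.8 units.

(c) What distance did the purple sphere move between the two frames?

1.9

From (5.8, 5.7) to (7.7, 5.9), the purple sphere covered √(1.9² + 0.2²) ≈ 1.9 units.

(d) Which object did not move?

the orange capsule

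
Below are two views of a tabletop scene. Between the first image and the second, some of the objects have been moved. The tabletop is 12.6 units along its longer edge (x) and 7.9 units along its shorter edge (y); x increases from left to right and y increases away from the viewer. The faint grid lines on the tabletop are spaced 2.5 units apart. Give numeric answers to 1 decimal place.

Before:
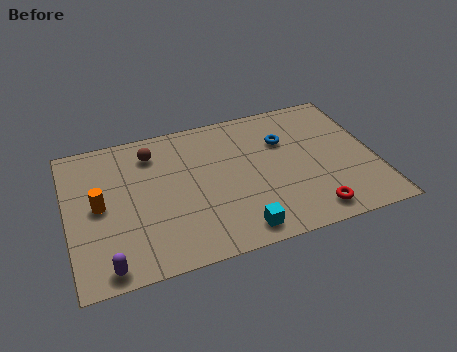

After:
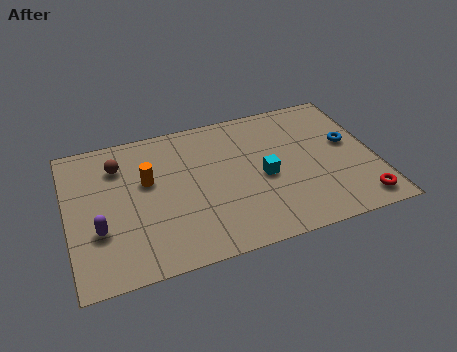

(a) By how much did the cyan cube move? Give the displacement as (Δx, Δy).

(1.3, 2.6)

The cyan cube was at about (6.7, 1.0) and moved to about (8.0, 3.6).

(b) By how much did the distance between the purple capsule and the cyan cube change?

+1.6

The distance was about 5.3 in the first image and 6.9 in the second, so they moved 1.6 units further apart.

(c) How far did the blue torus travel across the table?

2.8

From (9.0, 5.4) to (11.6, 4.5), the blue torus covered √(2.6² + 0.9²) ≈ 2.8 units.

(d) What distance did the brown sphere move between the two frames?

1.4

The brown sphere was near (3.6, 6.3) before and (2.2, 6.0) after, so it travelled √(1.4² + 0.3²) ≈ 1.4 units.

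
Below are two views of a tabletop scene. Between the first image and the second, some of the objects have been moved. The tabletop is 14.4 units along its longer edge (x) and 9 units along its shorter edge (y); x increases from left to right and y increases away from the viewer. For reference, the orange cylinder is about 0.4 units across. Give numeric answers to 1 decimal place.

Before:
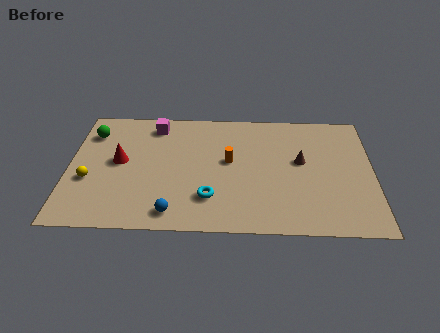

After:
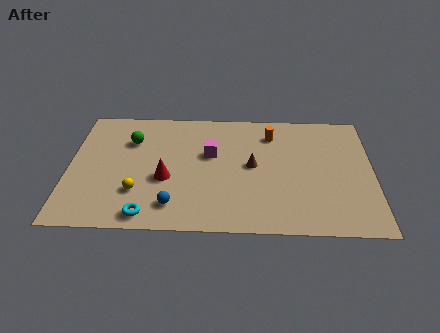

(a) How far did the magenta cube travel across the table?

3.4

From (4.0, 7.6) to (6.7, 5.5), the magenta cube covered √(2.7² + 2.1²) ≈ 3.4 units.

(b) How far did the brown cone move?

2.3

From (11.0, 5.1) to (8.7, 4.7), the brown cone covered √(2.3² + 0.4²) ≈ 2.3 units.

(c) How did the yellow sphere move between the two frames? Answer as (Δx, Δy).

(2.3, -0.8)

The yellow sphere started near (1.0, 3.4) and ended near (3.3, 2.6).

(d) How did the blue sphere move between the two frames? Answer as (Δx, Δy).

(0.0, 0.5)

The blue sphere started near (5.0, 1.2) and ended near (5.0, 1.7).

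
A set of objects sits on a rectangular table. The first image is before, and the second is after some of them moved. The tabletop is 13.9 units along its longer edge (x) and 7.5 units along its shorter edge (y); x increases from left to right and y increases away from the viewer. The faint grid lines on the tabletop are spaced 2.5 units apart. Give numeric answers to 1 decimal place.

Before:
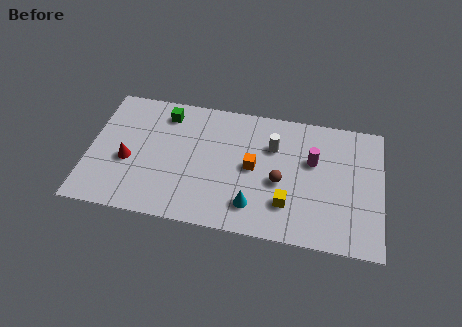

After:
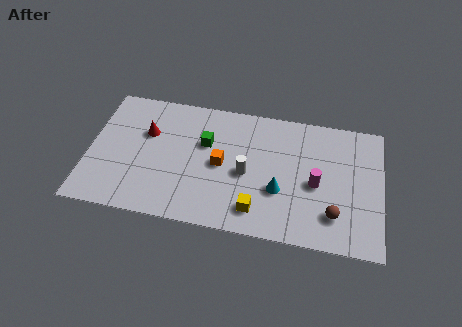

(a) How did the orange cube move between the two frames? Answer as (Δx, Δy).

(-1.5, -0.1)

The orange cube started near (7.8, 3.8) and ended near (6.3, 3.7).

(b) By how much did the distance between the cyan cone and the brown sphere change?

+0.8

Before: roughly 2.0 units apart; after: 2.8. That's 0.8 units further apart.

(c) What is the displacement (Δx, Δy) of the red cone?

(0.8, 1.8)

The red cone started near (1.9, 3.1) and ended near (2.7, 4.9).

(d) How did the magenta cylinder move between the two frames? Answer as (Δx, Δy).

(0.2, -1.3)

The magenta cylinder started near (10.6, 4.7) and ended near (10.8, 3.4).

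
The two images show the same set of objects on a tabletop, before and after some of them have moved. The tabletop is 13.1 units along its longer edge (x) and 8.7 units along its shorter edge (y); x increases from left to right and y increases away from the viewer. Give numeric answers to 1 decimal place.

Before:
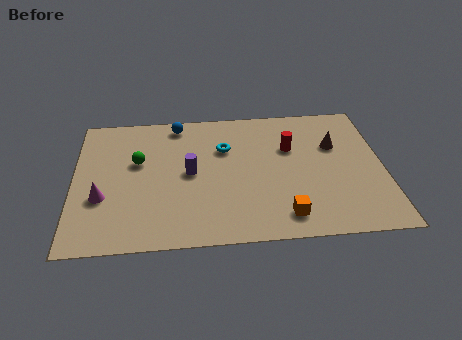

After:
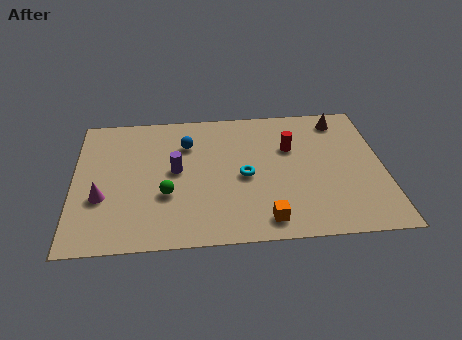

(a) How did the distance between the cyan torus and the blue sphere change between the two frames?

+0.6

They were about 2.7 units apart before and 3.3 after — 0.6 units further apart.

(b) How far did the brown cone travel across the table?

1.7

The brown cone was near (11.1, 5.7) before and (11.4, 7.4) after, so it travelled √(0.3² + 1.7²) ≈ 1.7 units.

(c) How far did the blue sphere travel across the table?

1.5

The blue sphere moved from about (4.4, 7.7) to (4.8, 6.3), a distance of √(0.4² + 1.4²) ≈ 1.5.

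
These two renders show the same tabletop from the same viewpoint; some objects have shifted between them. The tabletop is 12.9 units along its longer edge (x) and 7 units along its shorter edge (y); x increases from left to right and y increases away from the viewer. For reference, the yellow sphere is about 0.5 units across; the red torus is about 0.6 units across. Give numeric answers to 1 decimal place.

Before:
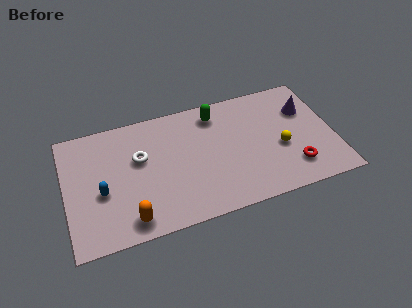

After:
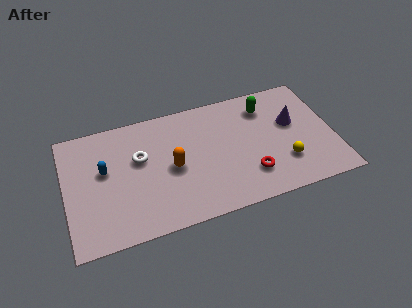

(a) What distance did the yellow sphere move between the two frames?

0.9

The yellow sphere was near (10.3, 2.9) before and (10.4, 2.0) after, so it travelled √(0.1² + 0.9²) ≈ 0.9 units.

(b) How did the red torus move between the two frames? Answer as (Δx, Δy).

(-2.1, 0.2)

The red torus was at about (10.8, 1.6) and moved to about (8.7, 1.8).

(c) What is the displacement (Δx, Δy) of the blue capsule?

(0.2, 1.2)

From the two frames, the blue capsule sits at roughly (1.7, 2.9) before and (1.9, 4.1) after.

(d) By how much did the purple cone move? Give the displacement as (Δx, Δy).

(-0.7, -0.6)

The purple cone started near (11.7, 4.8) and ended near (11.0, 4.2).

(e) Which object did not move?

the white torus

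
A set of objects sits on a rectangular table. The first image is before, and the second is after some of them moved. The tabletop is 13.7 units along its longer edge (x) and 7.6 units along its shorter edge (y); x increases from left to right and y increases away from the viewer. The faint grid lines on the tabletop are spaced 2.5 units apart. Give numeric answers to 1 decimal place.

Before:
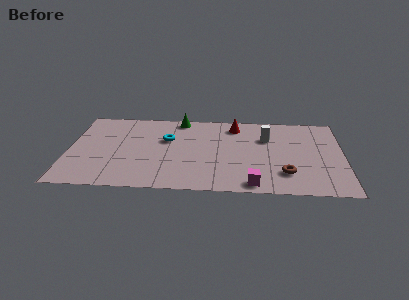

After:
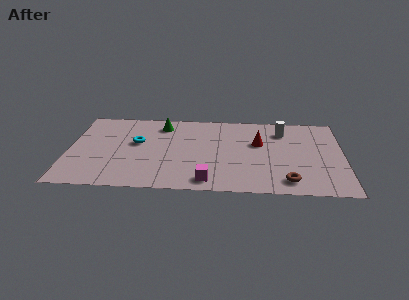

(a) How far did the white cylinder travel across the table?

1.1

From (9.9, 5.2) to (10.7, 5.9), the white cylinder covered √(0.8² + 0.7²) ≈ 1.1 units.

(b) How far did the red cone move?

2.0

The red cone moved from about (8.3, 6.3) to (9.5, 4.7), a distance of √(1.2² + 1.6²) ≈ 2.0.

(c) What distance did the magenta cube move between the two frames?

2.2

The magenta cube moved from about (9.2, 0.8) to (7.0, 1.0), a distance of √(2.2² + 0.2²) ≈ 2.2.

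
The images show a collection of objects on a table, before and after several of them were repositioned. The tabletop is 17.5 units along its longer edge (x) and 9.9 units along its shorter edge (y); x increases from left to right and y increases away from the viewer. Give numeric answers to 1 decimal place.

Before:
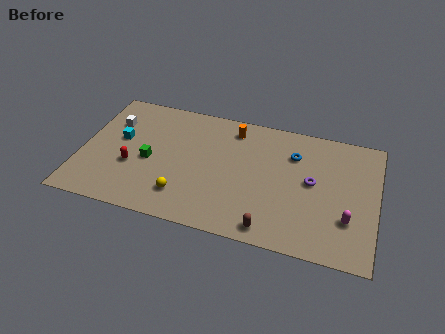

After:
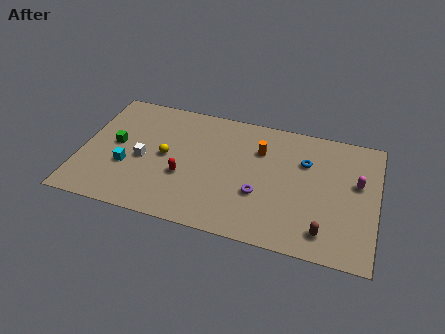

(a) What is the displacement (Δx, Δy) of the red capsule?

(3.1, 0.0)

From the two frames, the red capsule sits at roughly (3.1, 3.7) before and (6.2, 3.7) after.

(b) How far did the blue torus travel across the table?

0.8

From (12.5, 7.2) to (13.2, 6.8), the blue torus covered √(0.7² + 0.4²) ≈ 0.8 units.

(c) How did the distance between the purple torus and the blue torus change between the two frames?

+1.9

The distance was about 2.2 in the first image and 4.1 in the second, so they moved 1.9 units further apart.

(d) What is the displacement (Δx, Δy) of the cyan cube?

(0.6, -2.1)

From the two frames, the cyan cube sits at roughly (2.2, 5.7) before and (2.8, 3.6) after.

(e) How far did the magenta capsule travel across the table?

2.9

The magenta capsule moved from about (15.9, 3.0) to (16.3, 5.9), a distance of √(0.4² + 2.9²) ≈ 2.9.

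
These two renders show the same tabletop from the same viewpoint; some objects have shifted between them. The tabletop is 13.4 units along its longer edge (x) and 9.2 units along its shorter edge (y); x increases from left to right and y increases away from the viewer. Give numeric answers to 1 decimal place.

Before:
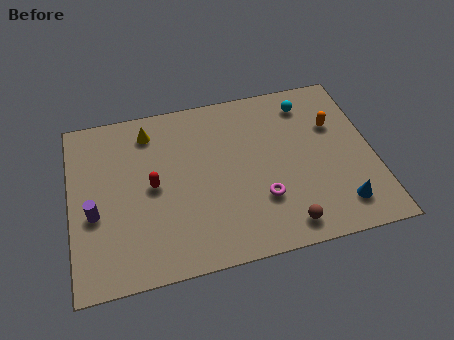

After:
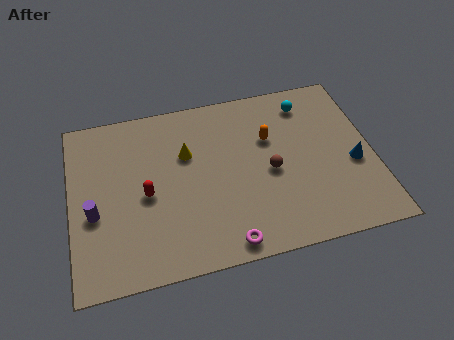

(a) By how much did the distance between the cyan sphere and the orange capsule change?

+0.5

They were about 1.9 units apart before and 2.4 after — 0.5 units further apart.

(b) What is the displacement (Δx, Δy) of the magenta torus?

(-1.7, -1.9)

From the two frames, the magenta torus sits at roughly (8.3, 2.8) before and (6.6, 0.9) after.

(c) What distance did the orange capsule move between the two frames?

2.9

The orange capsule moved from about (11.8, 6.1) to (8.9, 6.0), a distance of √(2.9² + 0.1²) ≈ 2.9.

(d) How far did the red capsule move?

0.5

From (3.6, 4.6) to (3.3, 4.2), the red capsule covered √(0.3² + 0.4²) ≈ 0.5 units.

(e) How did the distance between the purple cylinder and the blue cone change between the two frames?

+0.6

They were about 10.9 units apart before and 11.5 after — 0.6 units further apart.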